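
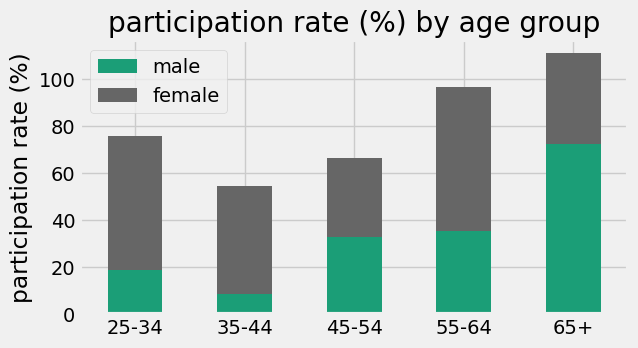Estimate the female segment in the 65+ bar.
≈ 40

female top ≈ 110, bottom ≈ 70; segment ≈ 40.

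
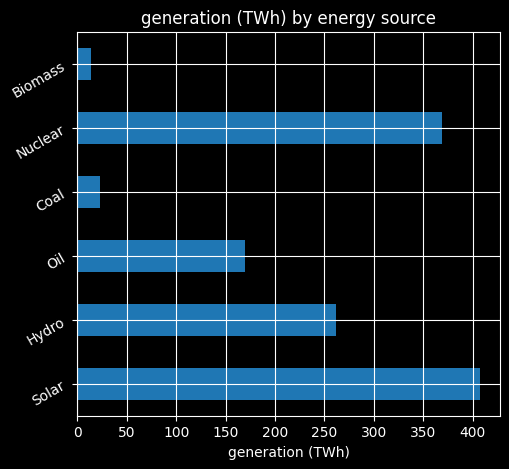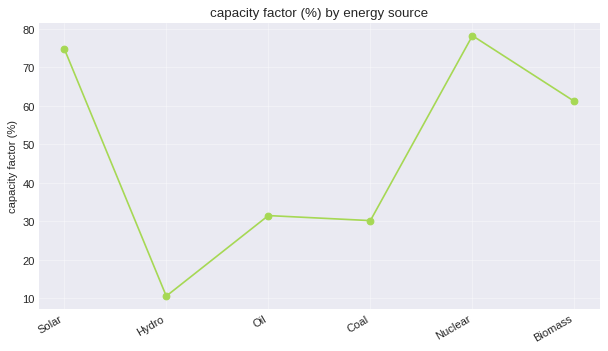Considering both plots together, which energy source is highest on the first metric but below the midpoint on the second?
Hydro

Chart 2 median capacity factor (%) ≈ 50; below-median energy sources: Hydro, Oil, Coal. Among those, Hydro has the highest generation (TWh) (≈ 250).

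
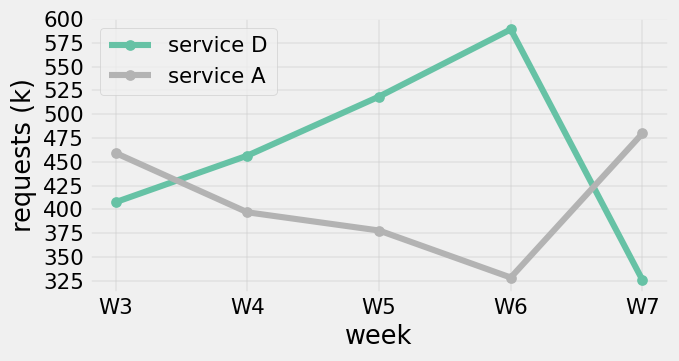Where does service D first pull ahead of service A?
W3: service D ≈ 400 vs service A ≈ 450 (not yet); W4: service D ≈ 450 vs service A ≈ 400 (first crossover).

W4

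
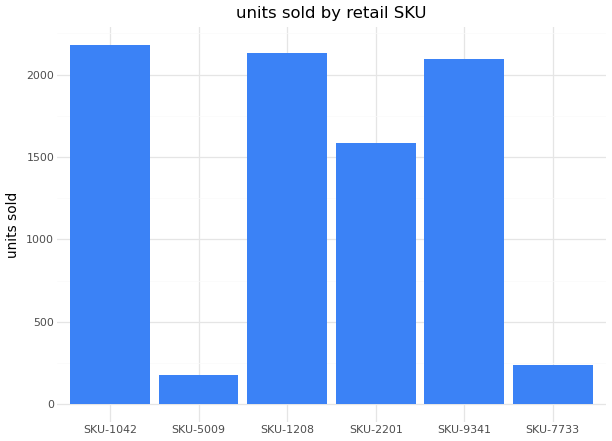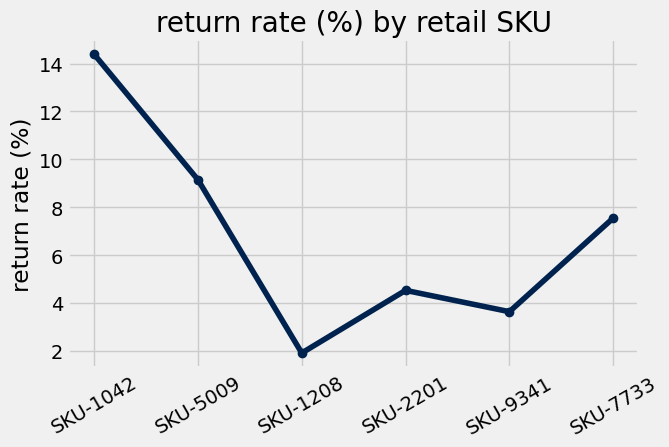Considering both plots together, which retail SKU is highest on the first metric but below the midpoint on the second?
SKU-1208

Chart 2 median return rate (%) ≈ 6; below-median retail SKUs: SKU-1208, SKU-2201, SKU-9341. Among those, SKU-1208 has the highest units sold (≈ 2200).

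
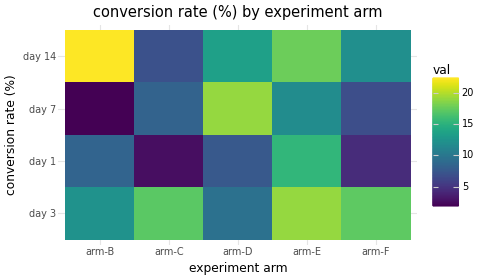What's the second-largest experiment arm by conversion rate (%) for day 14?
Top 3 for day 14: arm-B ≈ 22, arm-E ≈ 18, arm-D ≈ 14.

arm-E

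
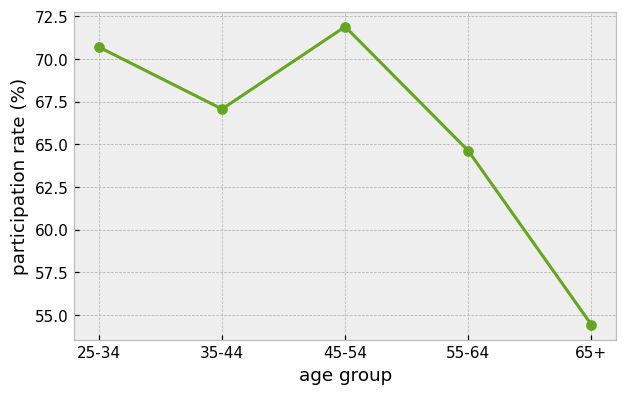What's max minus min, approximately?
Max 45-54 ≈ 72, min 65+ ≈ 54; range ≈ 18.

≈ 18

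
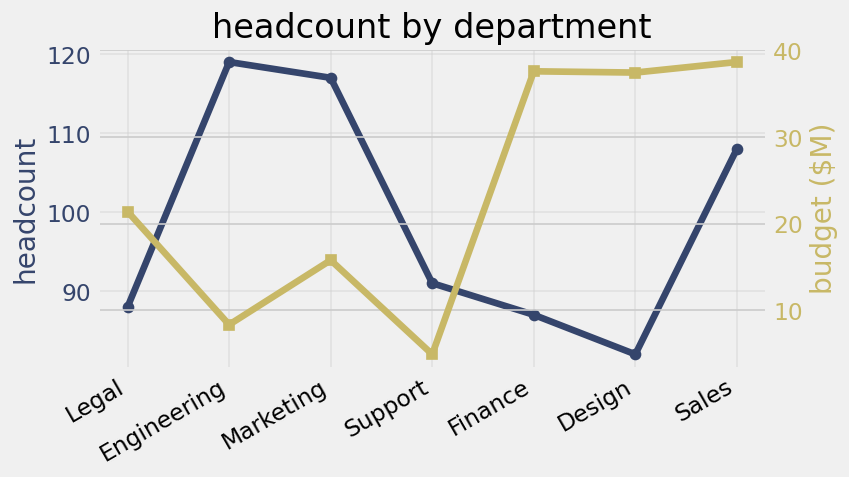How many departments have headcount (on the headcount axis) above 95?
Above 95: Engineering, Marketing, Sales.

3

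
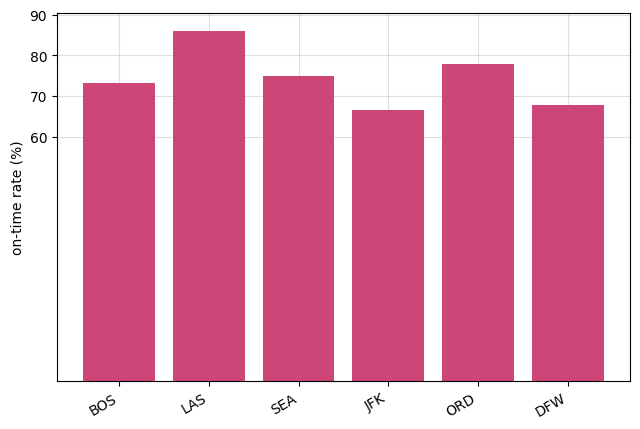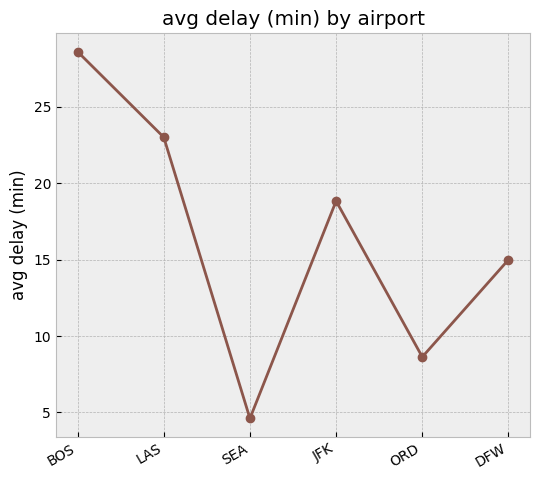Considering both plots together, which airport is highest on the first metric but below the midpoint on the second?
ORD

Chart 2 median avg delay (min) ≈ 15; below-median airports: SEA, ORD, DFW. Among those, ORD has the highest on-time rate (%) (≈ 80).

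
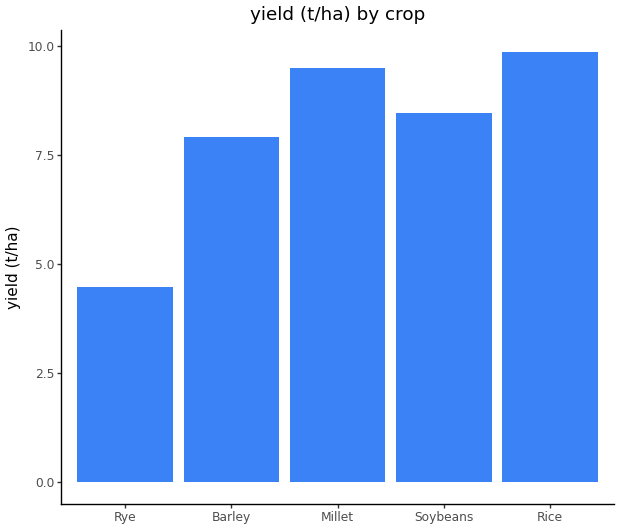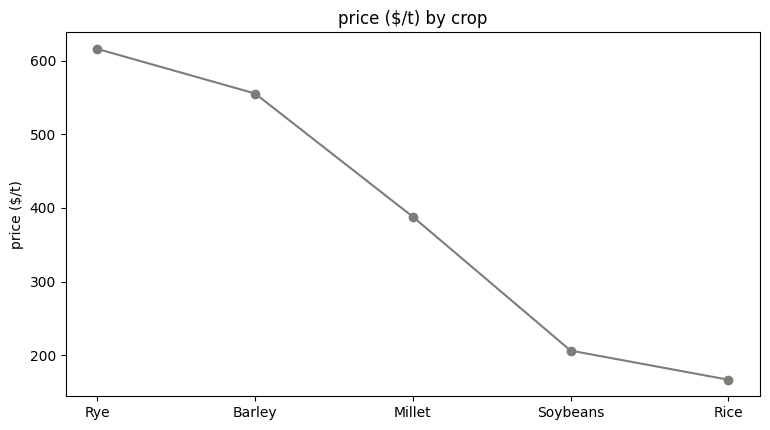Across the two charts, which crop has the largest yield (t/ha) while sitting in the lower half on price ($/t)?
Rice

Chart 2 median price ($/t) ≈ 400; below-median crops: Soybeans, Rice. Among those, Rice has the highest yield (t/ha) (≈ 10).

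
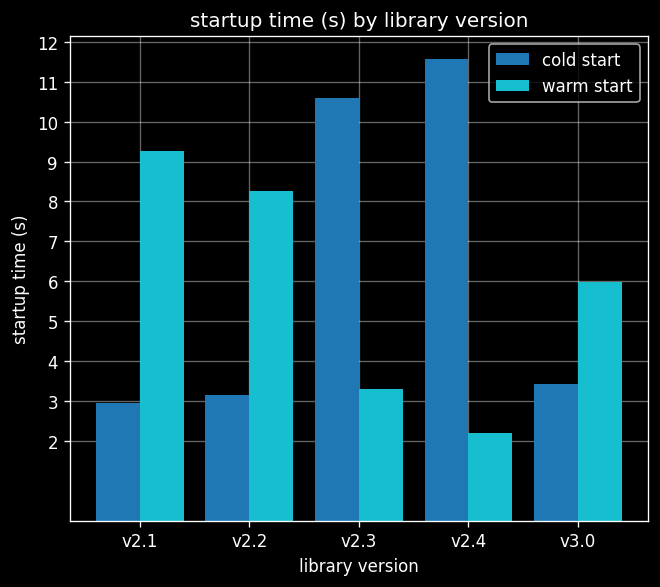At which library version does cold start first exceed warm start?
v2.2: cold start ≈ 3 vs warm start ≈ 8 (not yet); v2.3: cold start ≈ 11 vs warm start ≈ 3 (first crossover).

v2.3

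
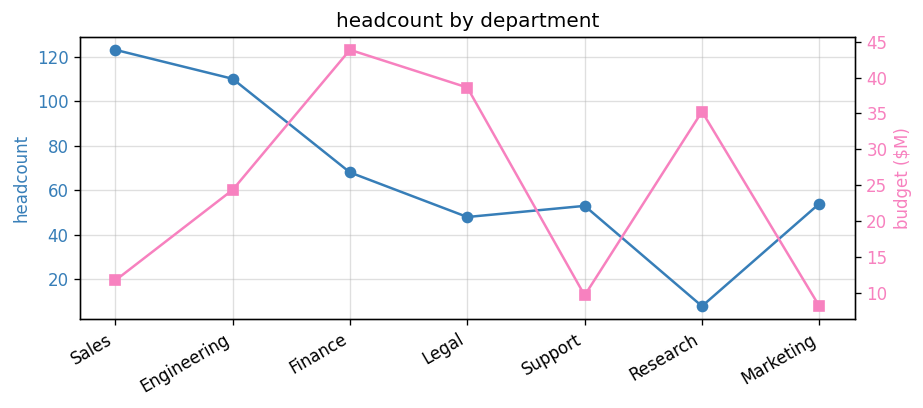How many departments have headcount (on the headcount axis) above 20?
Above 20: Sales, Engineering, Finance, Legal, Support, Marketing.

6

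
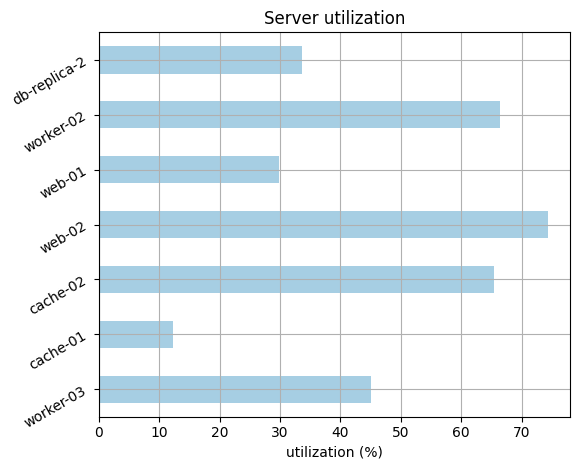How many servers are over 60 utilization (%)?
Above 60: cache-02, web-02, worker-02.

3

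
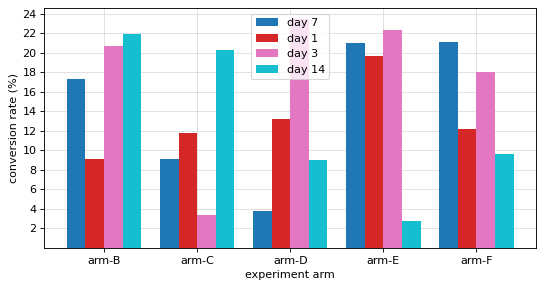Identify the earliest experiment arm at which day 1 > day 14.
arm-C: day 1 ≈ 12 vs day 14 ≈ 20 (not yet); arm-D: day 1 ≈ 14 vs day 14 ≈ 8 (first crossover).

arm-D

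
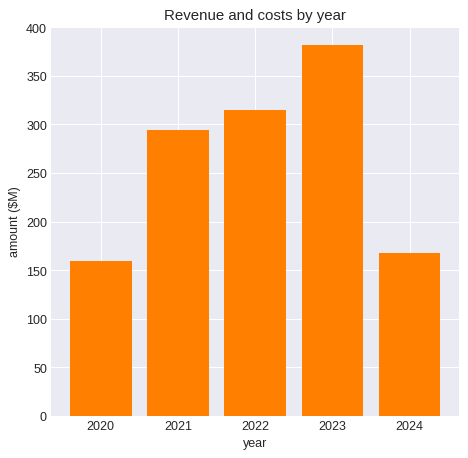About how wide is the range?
≈ 250

Max 2023 ≈ 400, min 2020 ≈ 150; range ≈ 250.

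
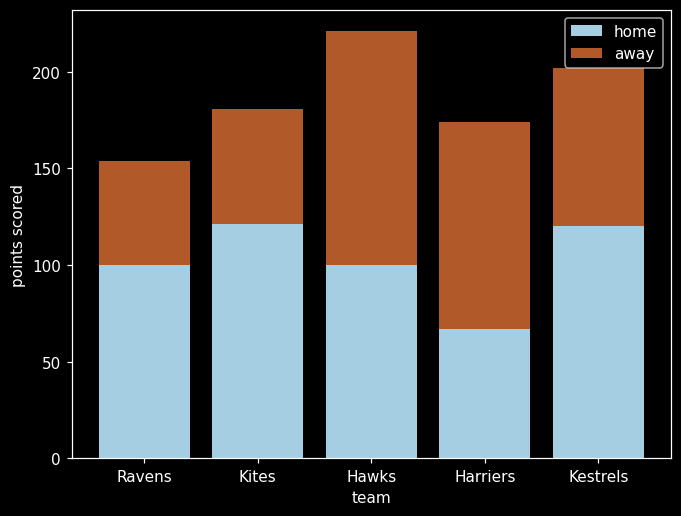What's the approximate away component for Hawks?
away top ≈ 220, bottom ≈ 100; segment ≈ 120.

≈ 120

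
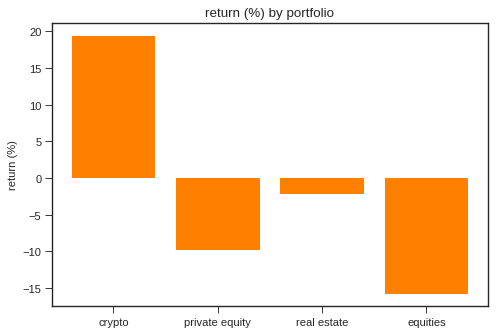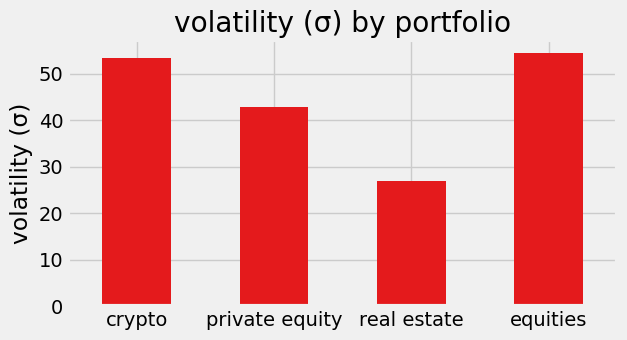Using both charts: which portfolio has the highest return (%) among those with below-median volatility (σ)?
real estate

Chart 2 median volatility (σ) ≈ 50; below-median portfolios: private equity, real estate. Among those, real estate has the highest return (%) (≈ -2).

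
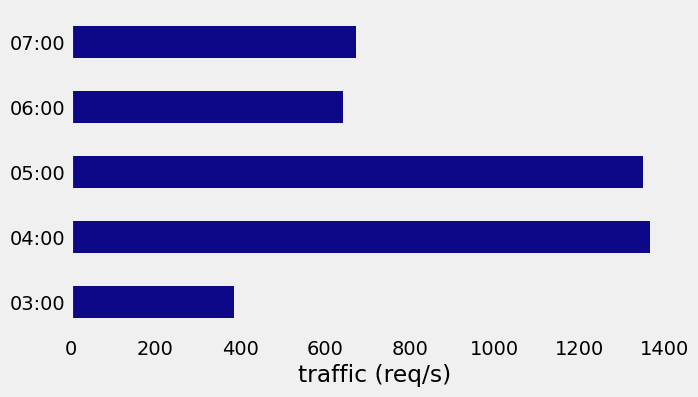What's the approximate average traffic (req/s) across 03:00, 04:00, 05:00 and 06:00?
(400 + 1400 + 1400 + 600) / 4 ≈ 950.

≈ 950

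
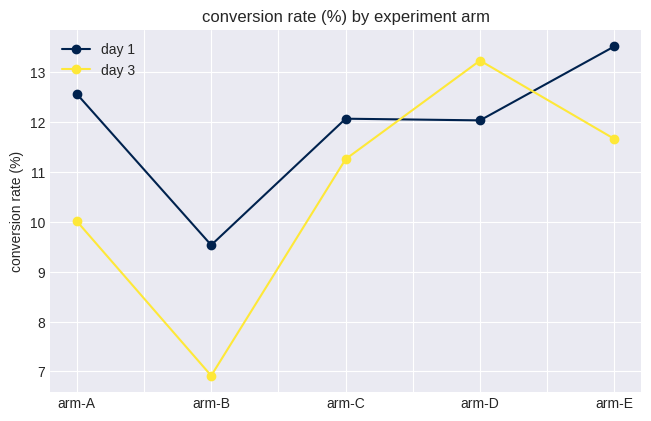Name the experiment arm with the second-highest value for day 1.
arm-A

Top 3 for day 1: arm-E ≈ 14, arm-A ≈ 13, arm-C ≈ 12.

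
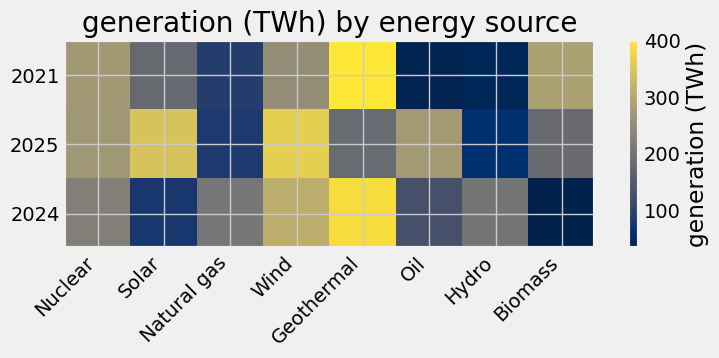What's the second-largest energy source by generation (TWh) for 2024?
Top 3 for 2024: Geothermal ≈ 400, Wind ≈ 300, Nuclear ≈ 200.

Wind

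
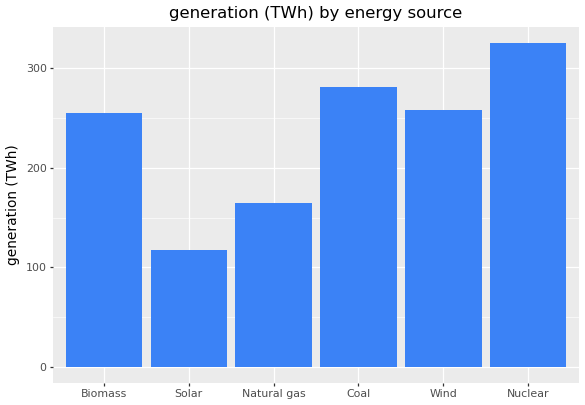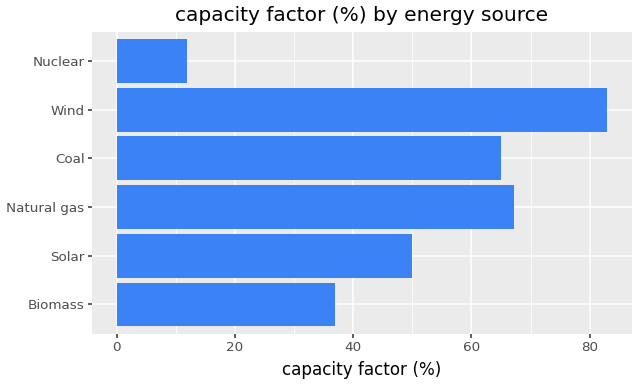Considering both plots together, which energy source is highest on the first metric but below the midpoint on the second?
Nuclear

Chart 2 median capacity factor (%) ≈ 60; below-median energy sources: Biomass, Solar, Nuclear. Among those, Nuclear has the highest generation (TWh) (≈ 350).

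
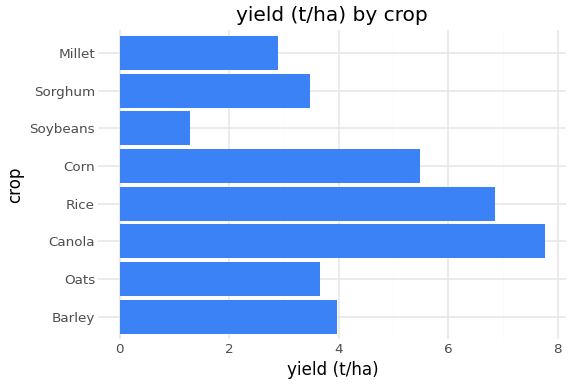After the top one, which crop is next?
Top 3: Canola ≈ 8, Rice ≈ 7, Corn ≈ 5.

Rice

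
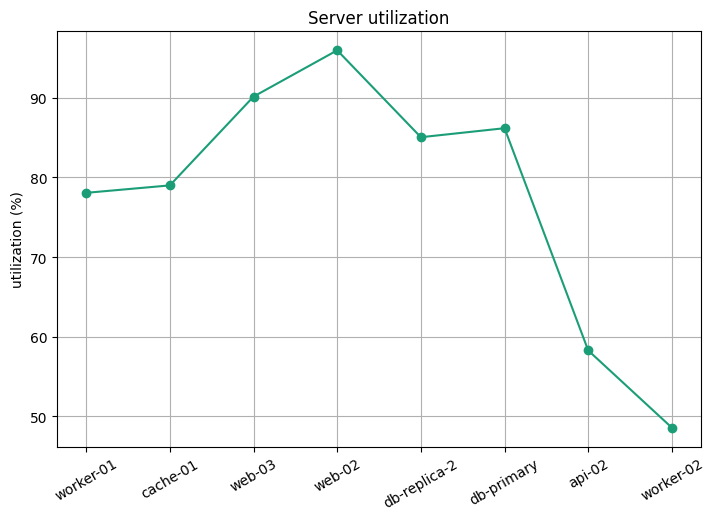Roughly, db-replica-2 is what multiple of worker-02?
db-replica-2 ≈ 85, worker-02 ≈ 50; 85/50 ≈ 1.7.

≈ 1.7×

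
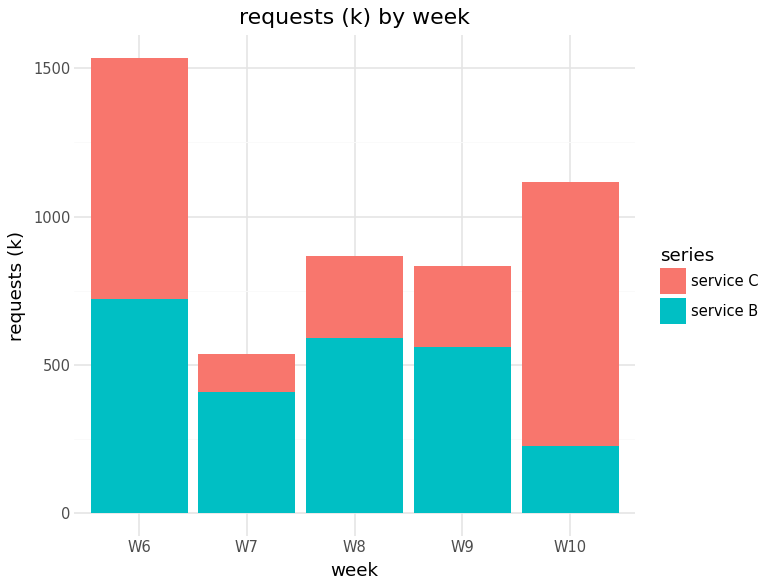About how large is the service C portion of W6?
≈ 800

service C top ≈ 1600, bottom ≈ 800; segment ≈ 800.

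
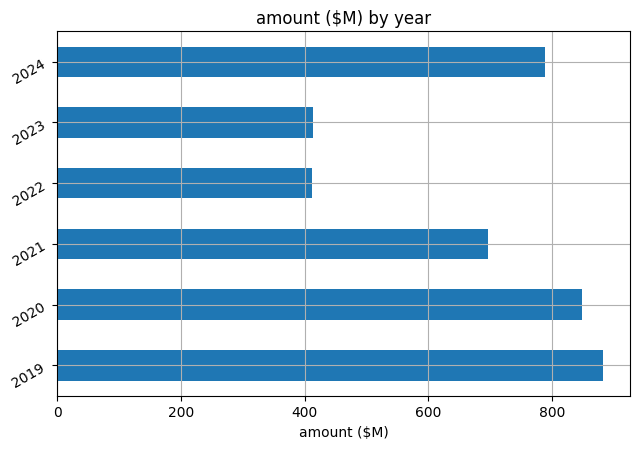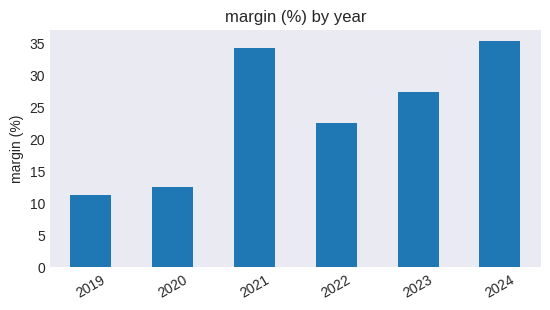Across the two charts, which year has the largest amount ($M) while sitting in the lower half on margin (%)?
2019

Chart 2 median margin (%) ≈ 25; below-median years: 2019, 2020, 2022. Among those, 2019 has the highest amount ($M) (≈ 900).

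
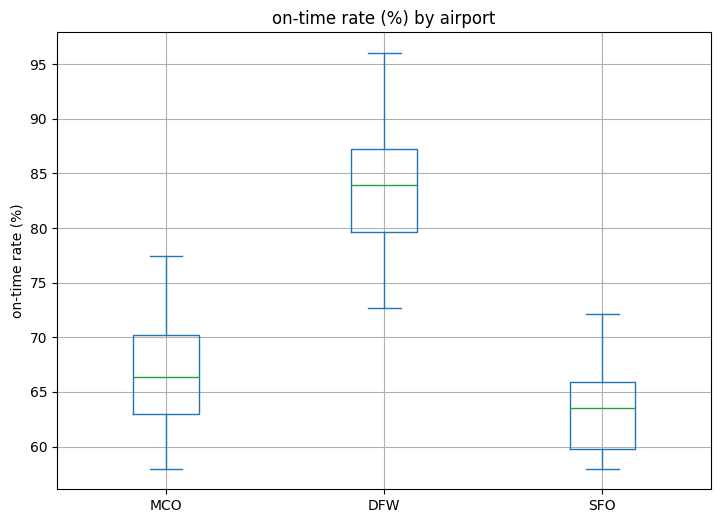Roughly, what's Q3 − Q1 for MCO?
Q3 ≈ 70, Q1 ≈ 62; IQR ≈ 8.

≈ 8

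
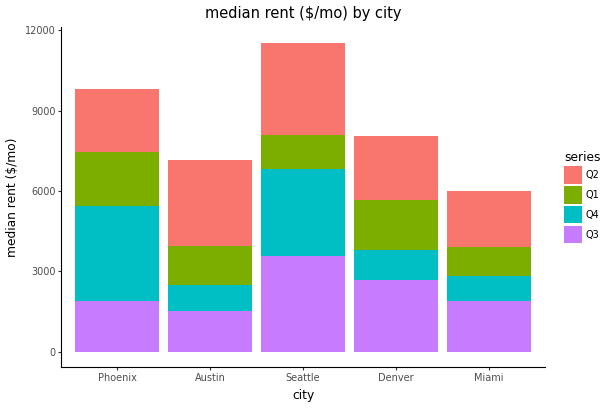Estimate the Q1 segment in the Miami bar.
Q1 top ≈ 4000, bottom ≈ 3000; segment ≈ 1000.

≈ 1000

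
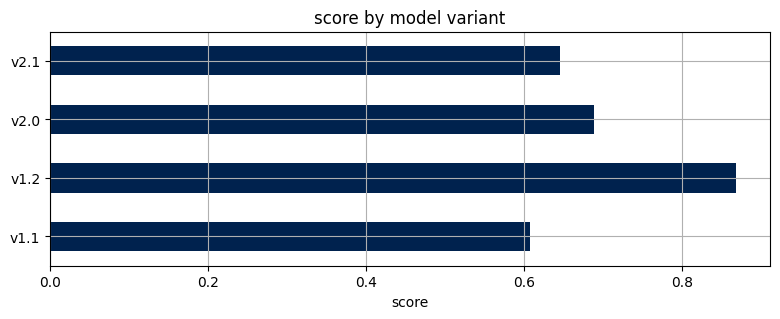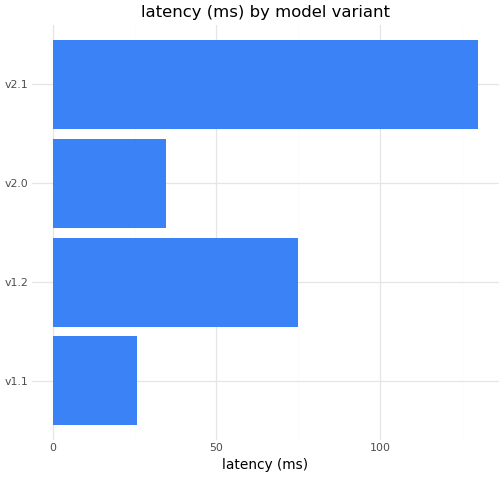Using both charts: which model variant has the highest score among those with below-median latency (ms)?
Chart 2 median latency (ms) ≈ 60; below-median model variants: v1.1, v2.0. Among those, v2.0 has the highest score (≈ 0.7).

v2.0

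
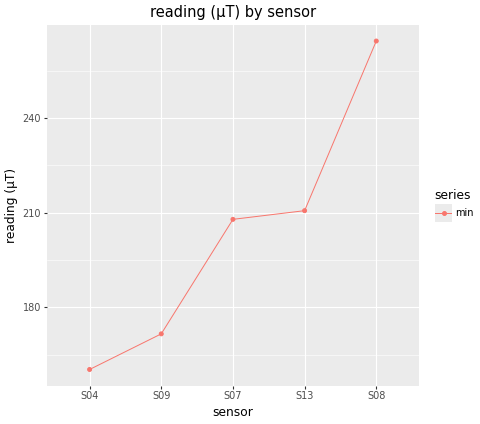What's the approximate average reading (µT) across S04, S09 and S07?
(160 + 170 + 210) / 3 ≈ 180.

≈ 180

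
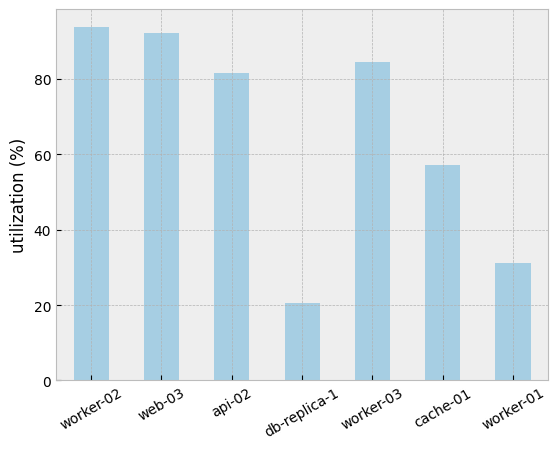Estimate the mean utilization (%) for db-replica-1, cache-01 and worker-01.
≈ 37

(20 + 60 + 30) / 3 ≈ 37.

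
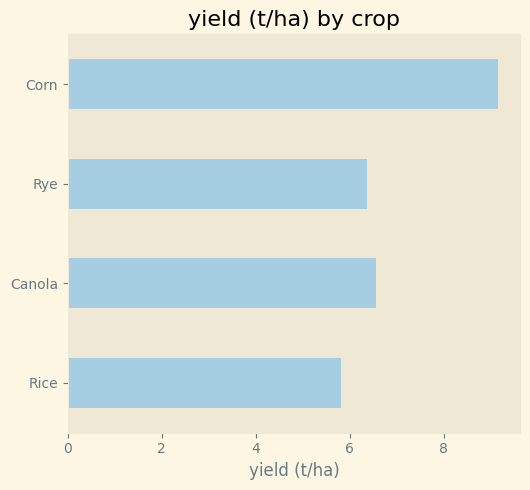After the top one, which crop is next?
Top 3: Corn ≈ 9, Canola ≈ 7, Rye ≈ 6.

Canola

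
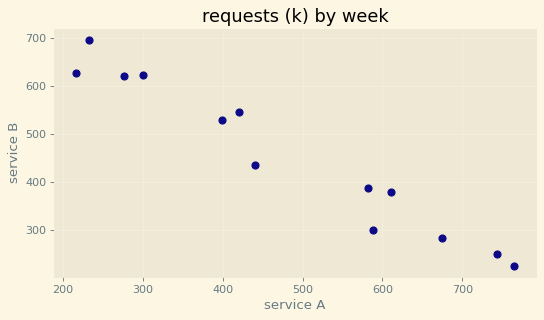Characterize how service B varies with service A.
negative, strong

Points are negatively correlated; strong (|r| ≈ 1.0).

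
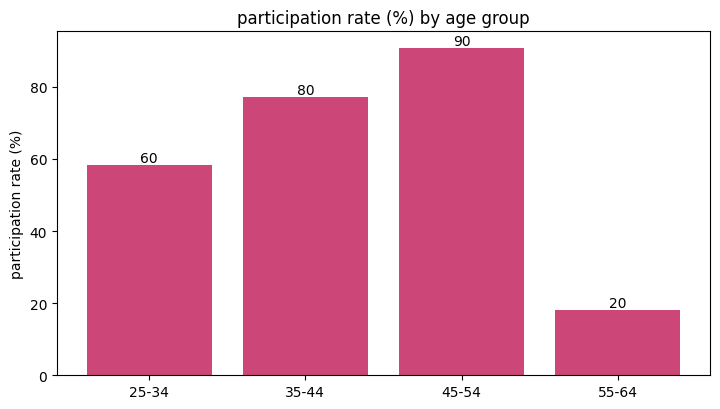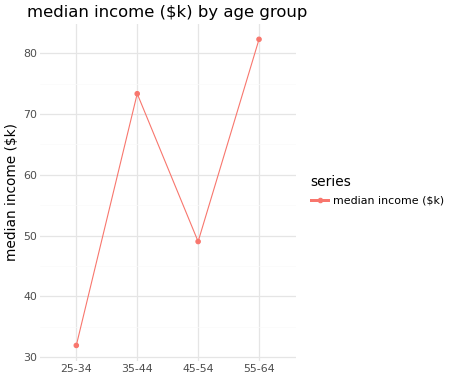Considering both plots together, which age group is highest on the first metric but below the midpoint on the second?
45-54

Chart 2 median median income ($k) ≈ 60; below-median age groups: 25-34, 45-54. Among those, 45-54 has the highest participation rate (%) (≈ 90).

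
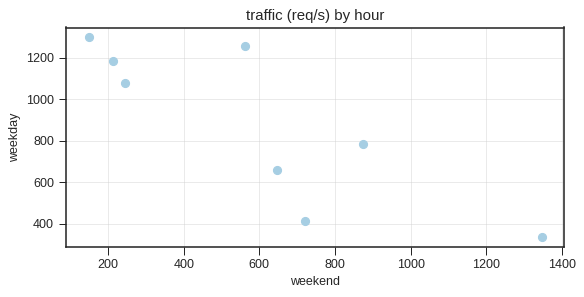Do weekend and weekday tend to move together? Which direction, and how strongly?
negative, strong

Points are negatively correlated; strong (|r| ≈ 0.8).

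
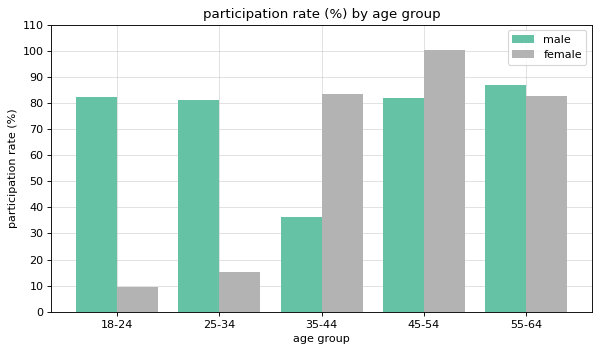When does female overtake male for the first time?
25-34: female ≈ 20 vs male ≈ 80 (not yet); 35-44: female ≈ 80 vs male ≈ 40 (first crossover).

35-44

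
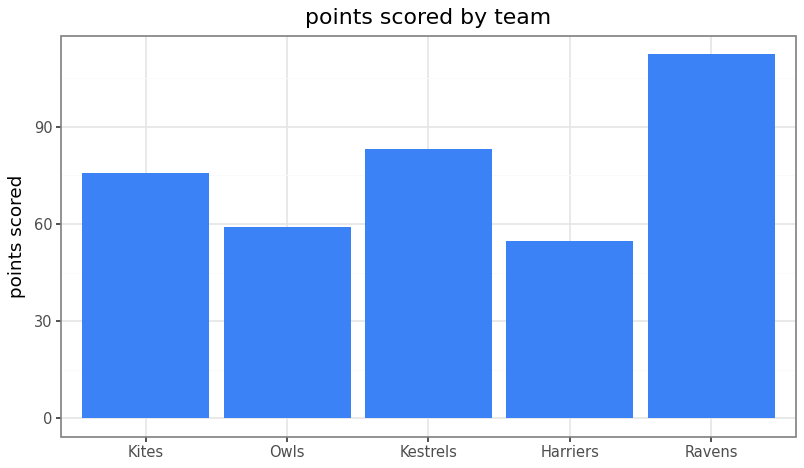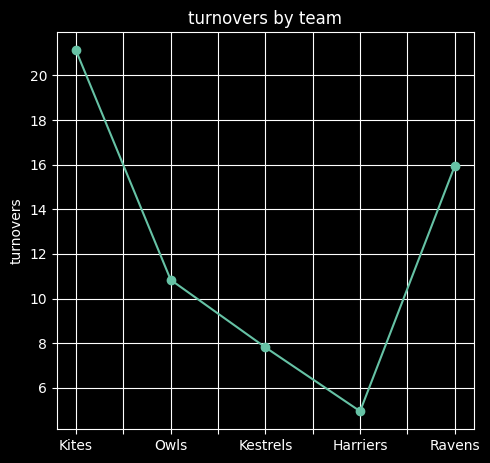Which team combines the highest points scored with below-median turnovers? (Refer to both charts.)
Kestrels

Chart 2 median turnovers ≈ 10; below-median teams: Kestrels, Harriers. Among those, Kestrels has the highest points scored (≈ 80).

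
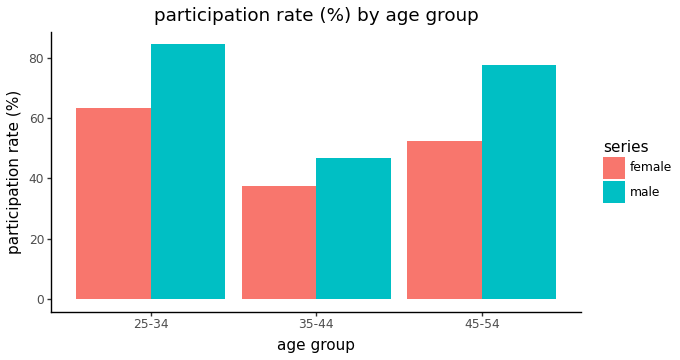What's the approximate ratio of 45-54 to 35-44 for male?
≈ 1.6×

45-54 ≈ 80, 35-44 ≈ 50; 80/50 ≈ 1.6.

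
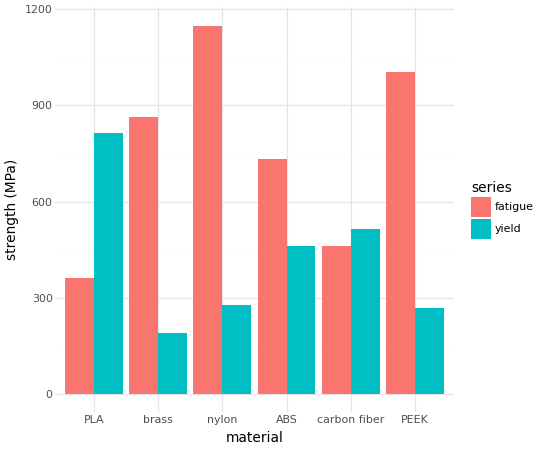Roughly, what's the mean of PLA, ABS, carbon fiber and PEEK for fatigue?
≈ 650

(400 + 700 + 500 + 1000) / 4 ≈ 650.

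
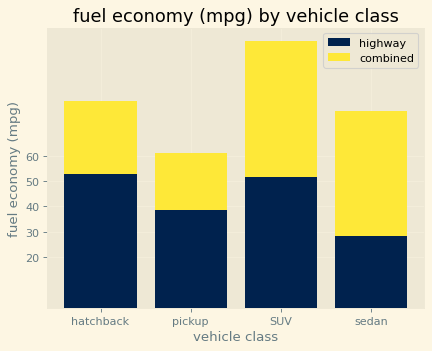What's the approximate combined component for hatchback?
combined top ≈ 80, bottom ≈ 50; segment ≈ 30.

≈ 30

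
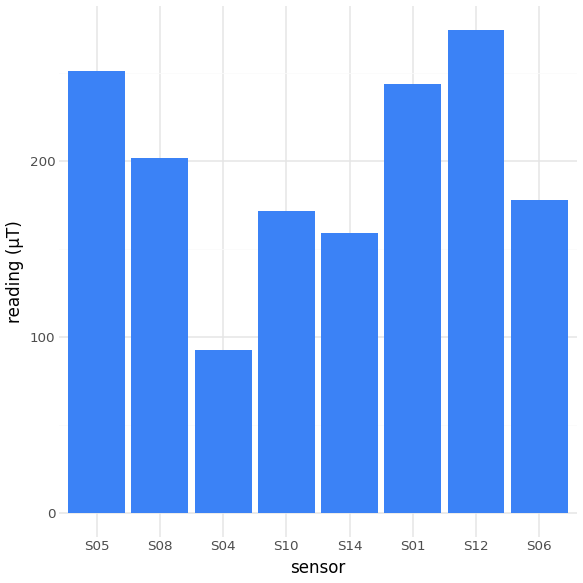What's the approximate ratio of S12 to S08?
≈ 1.38×

S12 ≈ 275, S08 ≈ 200; 275/200 ≈ 1.38.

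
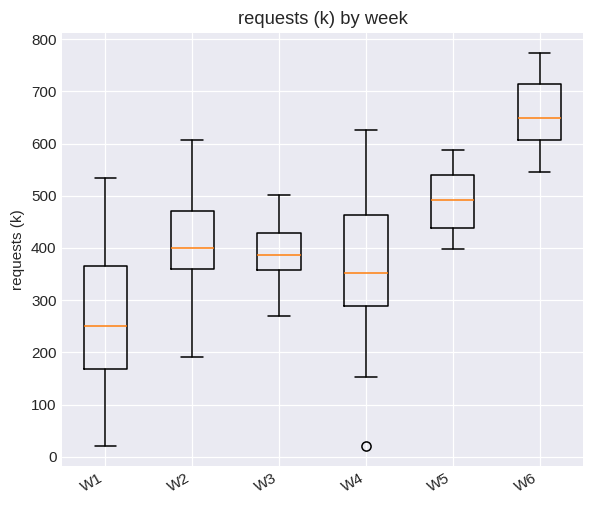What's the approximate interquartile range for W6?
≈ 100

Q3 ≈ 700, Q1 ≈ 600; IQR ≈ 100.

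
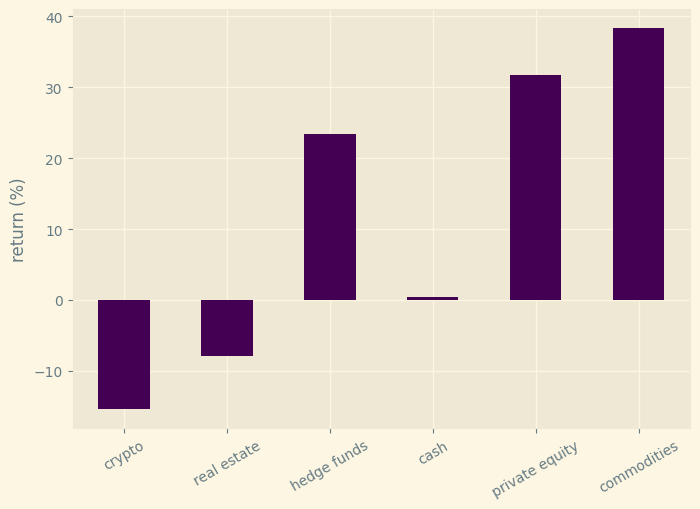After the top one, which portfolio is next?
Top 3: commodities ≈ 40, private equity ≈ 30, hedge funds ≈ 25.

private equity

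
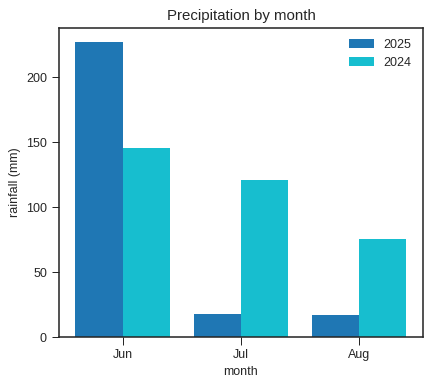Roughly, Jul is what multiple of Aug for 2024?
≈ 1.5×

Jul ≈ 120, Aug ≈ 80; 120/80 ≈ 1.5.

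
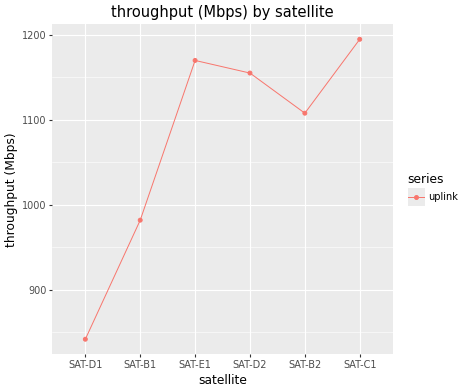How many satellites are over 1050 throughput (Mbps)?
Above 1050: SAT-E1, SAT-D2, SAT-B2, SAT-C1.

4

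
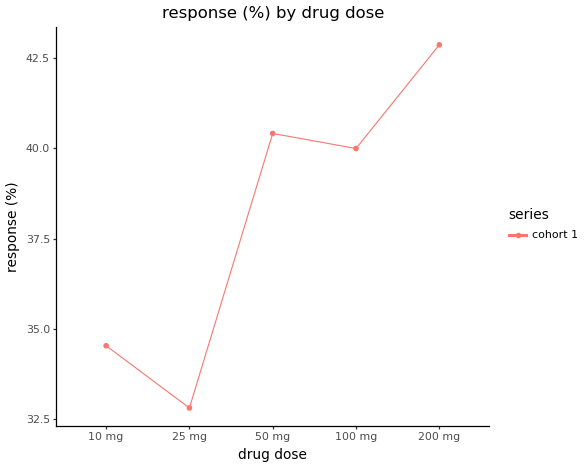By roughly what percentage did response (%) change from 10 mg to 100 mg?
10 mg ≈ 35, 100 mg ≈ 40; (40 − 35) / 35 ≈ +14.3%.

≈ +14.3%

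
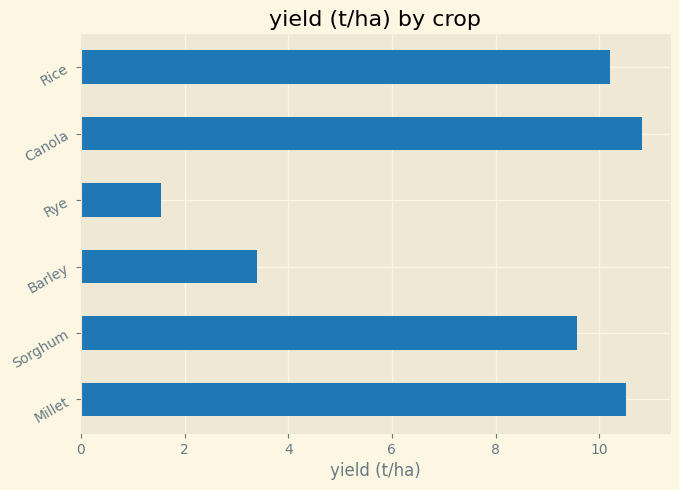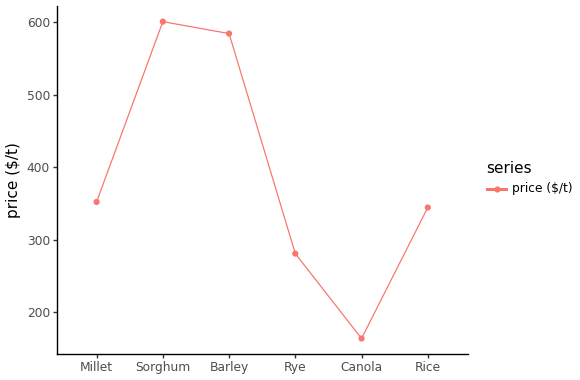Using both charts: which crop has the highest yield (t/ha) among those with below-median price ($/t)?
Chart 2 median price ($/t) ≈ 300; below-median crops: Rye, Canola, Rice. Among those, Canola has the highest yield (t/ha) (≈ 11).

Canola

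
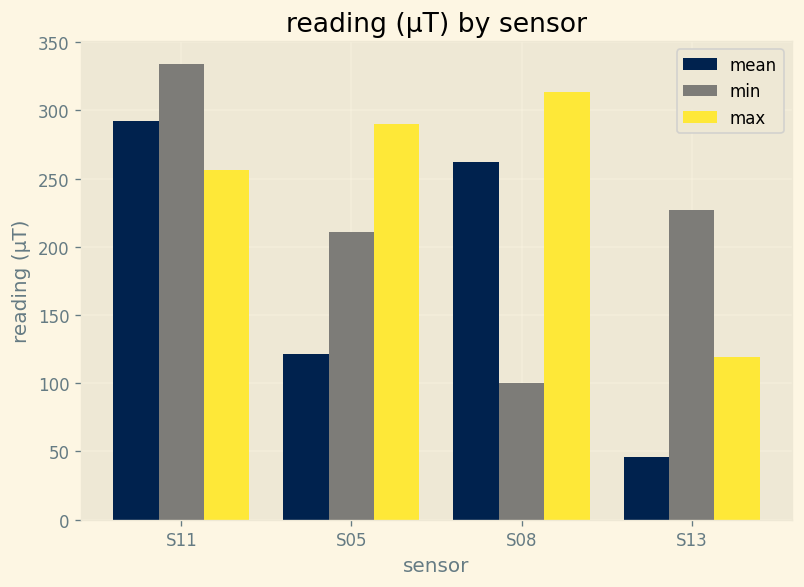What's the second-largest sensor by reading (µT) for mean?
Top 3 for mean: S11 ≈ 300, S08 ≈ 250, S05 ≈ 100.

S08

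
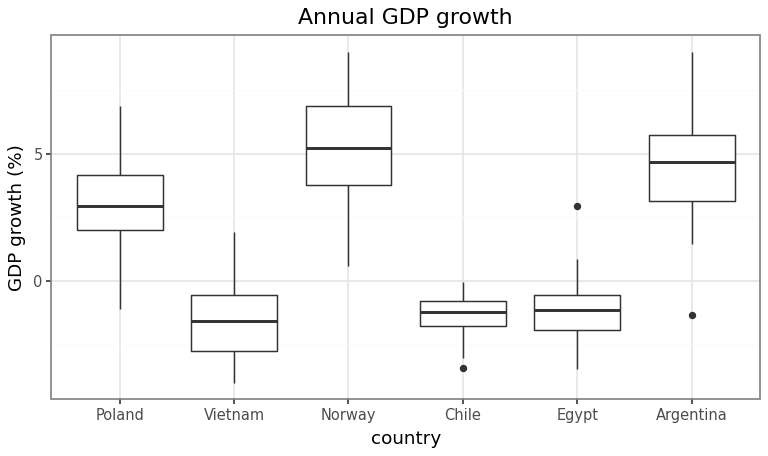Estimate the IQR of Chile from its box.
Q3 ≈ -1, Q1 ≈ -2; IQR ≈ 1.

≈ 1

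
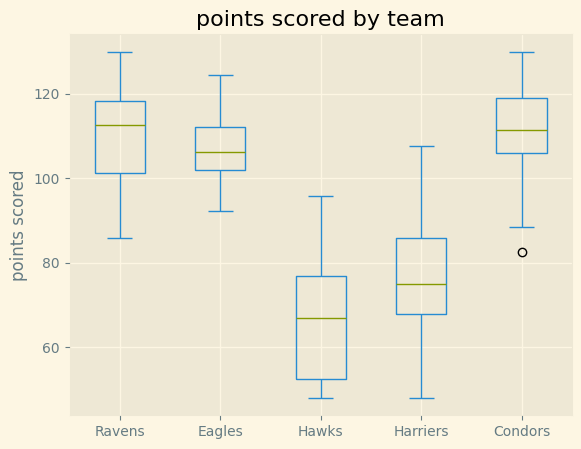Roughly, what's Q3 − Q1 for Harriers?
Q3 ≈ 85, Q1 ≈ 70; IQR ≈ 15.

≈ 15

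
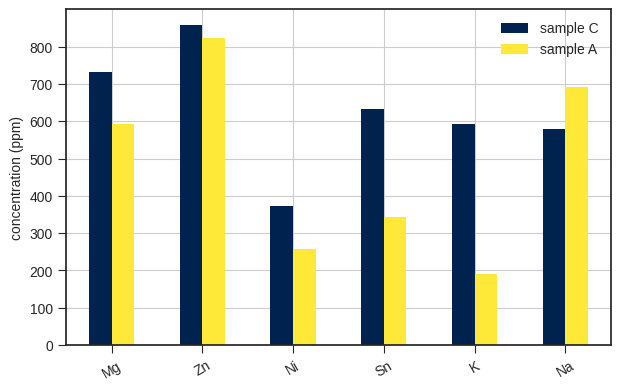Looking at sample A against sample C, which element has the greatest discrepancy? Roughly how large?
K, ≈ 400 ppm

K: sample A ≈ 200, sample C ≈ 600 → gap ≈ 400. Next-largest (Sn) is only ≈ 300.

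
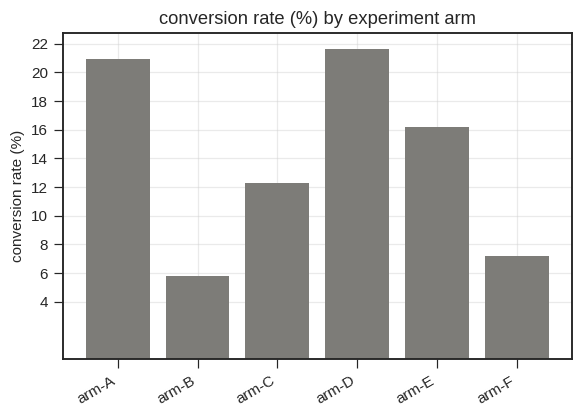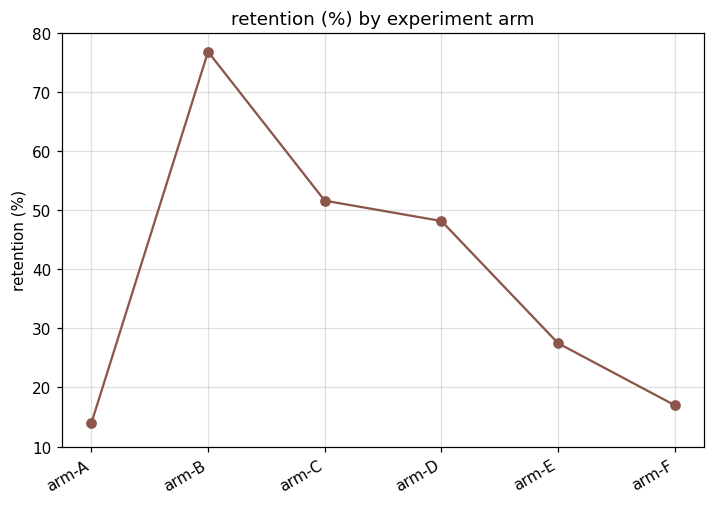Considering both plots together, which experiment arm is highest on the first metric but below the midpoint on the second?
arm-A

Chart 2 median retention (%) ≈ 40; below-median experiment arms: arm-A, arm-E, arm-F. Among those, arm-A has the highest conversion rate (%) (≈ 20).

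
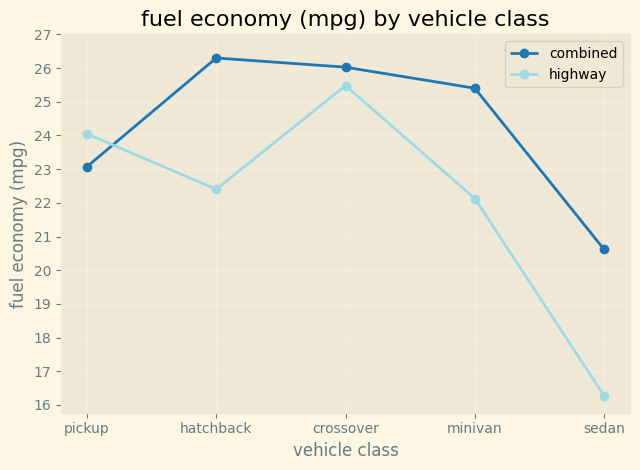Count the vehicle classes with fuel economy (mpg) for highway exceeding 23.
Above 23: pickup, crossover.

2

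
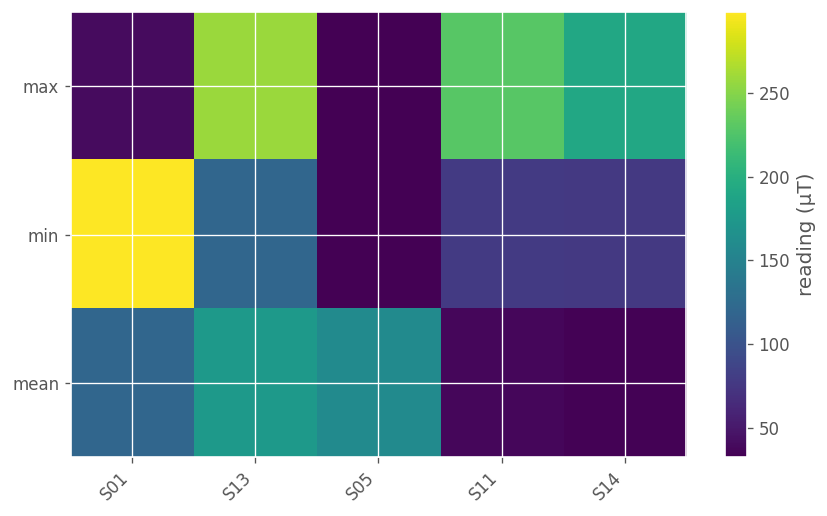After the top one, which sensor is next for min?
S13

Top 3 for min: S01 ≈ 300, S13 ≈ 125, S11 ≈ 75.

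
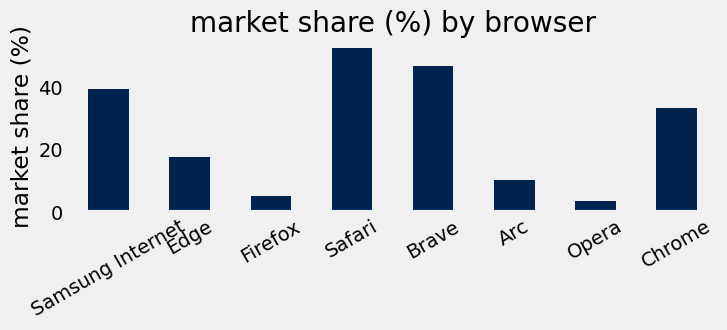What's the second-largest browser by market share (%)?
Top 3: Safari ≈ 50, Brave ≈ 45, Samsung Internet ≈ 40.

Brave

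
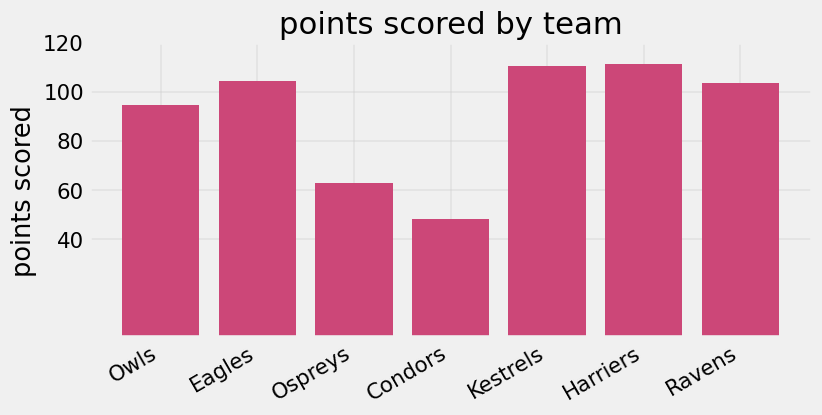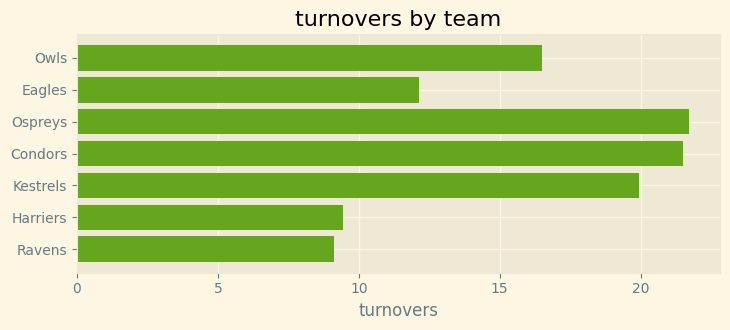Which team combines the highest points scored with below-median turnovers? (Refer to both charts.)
Harriers

Chart 2 median turnovers ≈ 16; below-median teams: Eagles, Harriers, Ravens. Among those, Harriers has the highest points scored (≈ 120).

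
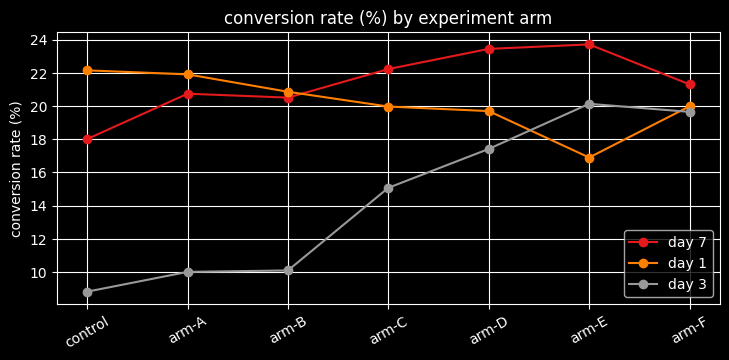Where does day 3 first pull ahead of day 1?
arm-D: day 3 ≈ 18 vs day 1 ≈ 20 (not yet); arm-E: day 3 ≈ 20 vs day 1 ≈ 16 (first crossover).

arm-E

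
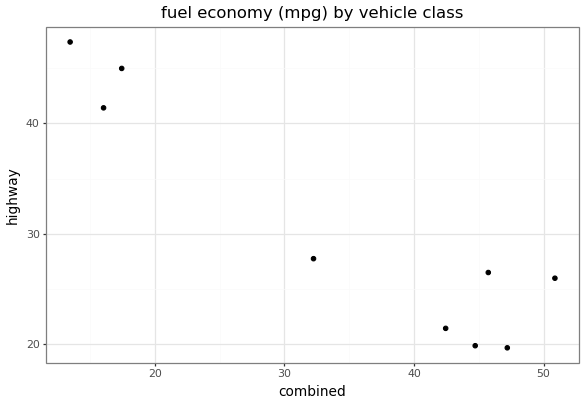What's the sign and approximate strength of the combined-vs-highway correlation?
Points are negatively correlated; strong (|r| ≈ 0.9).

negative, strong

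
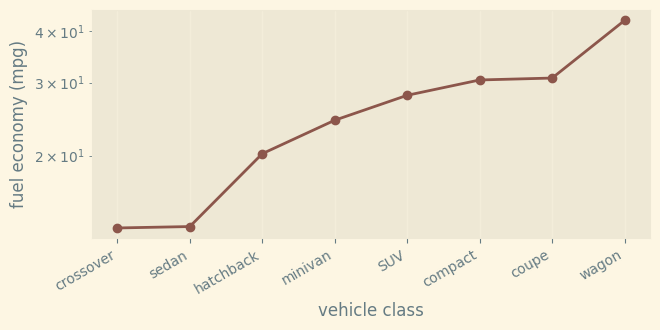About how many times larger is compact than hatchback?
compact ≈ 30, hatchback ≈ 20; 30/20 ≈ 1.5.

≈ 1.5×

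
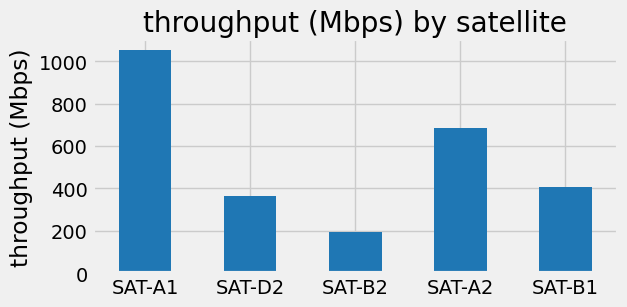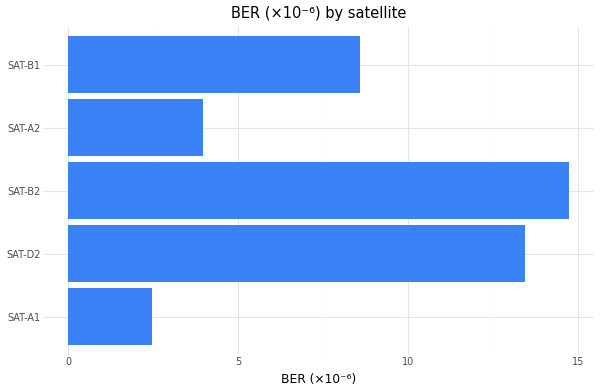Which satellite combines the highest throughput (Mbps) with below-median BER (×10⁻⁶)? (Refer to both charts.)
SAT-A1

Chart 2 median BER (×10⁻⁶) ≈ 8; below-median satellites: SAT-A1, SAT-A2. Among those, SAT-A1 has the highest throughput (Mbps) (≈ 1100).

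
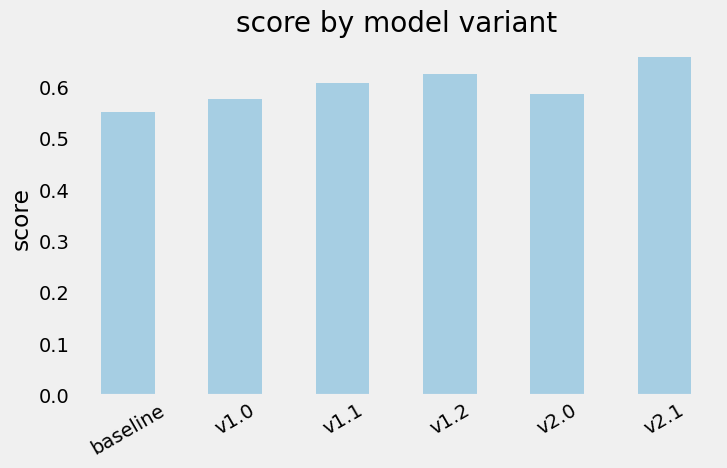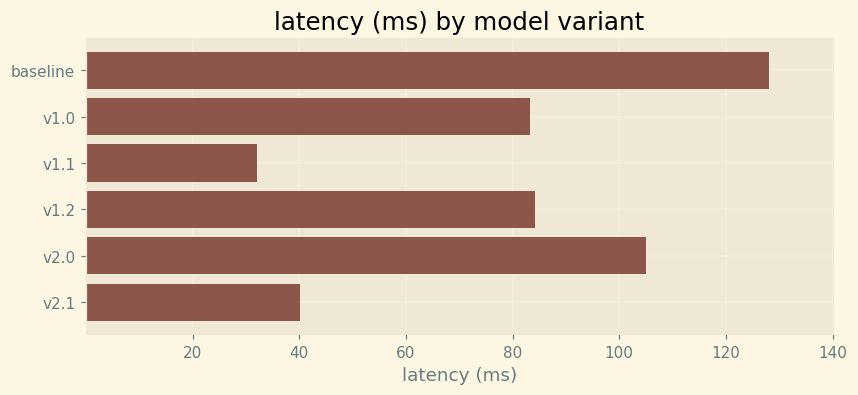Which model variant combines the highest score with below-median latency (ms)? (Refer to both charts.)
v2.1

Chart 2 median latency (ms) ≈ 80; below-median model variants: v1.0, v1.1, v2.1. Among those, v2.1 has the highest score (≈ 0.7).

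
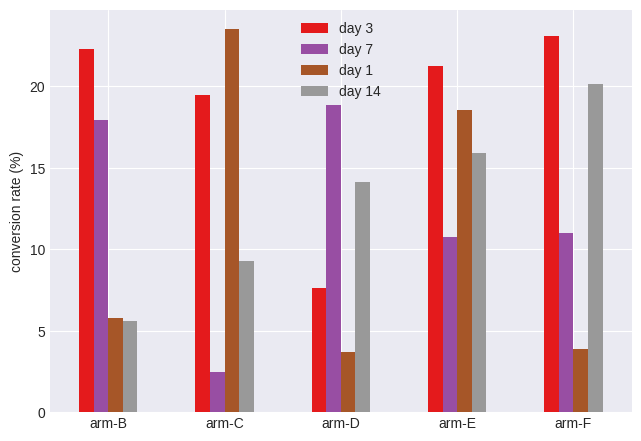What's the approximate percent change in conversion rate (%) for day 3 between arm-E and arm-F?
arm-E ≈ 22, arm-F ≈ 24; (24 − 22) / 22 ≈ +9.1%.

≈ +9.1%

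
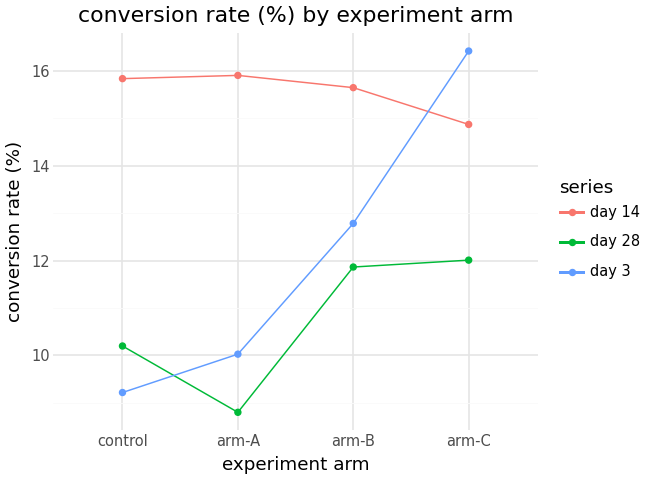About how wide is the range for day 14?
Max arm-A ≈ 16, min arm-C ≈ 15; range ≈ 1.

≈ 1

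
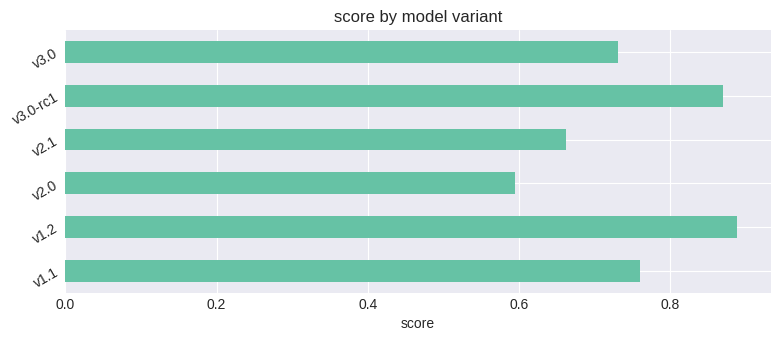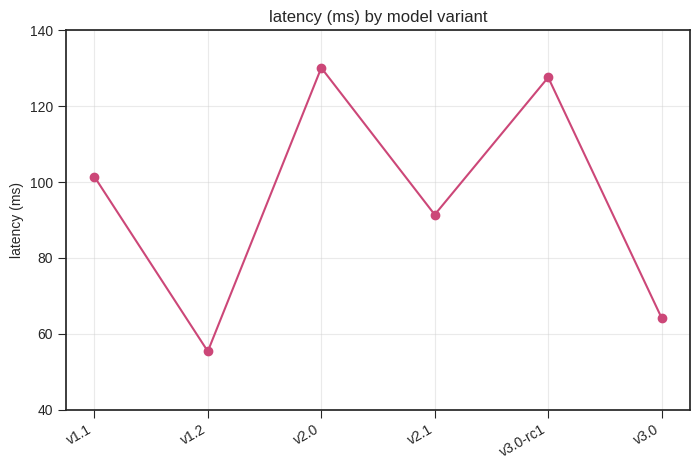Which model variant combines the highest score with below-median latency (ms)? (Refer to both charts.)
Chart 2 median latency (ms) ≈ 100; below-median model variants: v1.2, v2.1, v3.0. Among those, v1.2 has the highest score (≈ 0.9).

v1.2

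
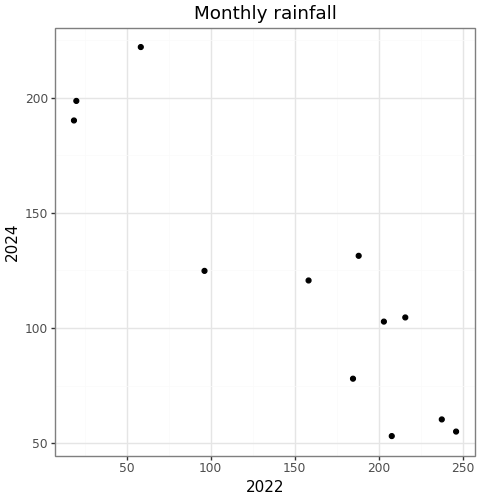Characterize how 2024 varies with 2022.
Points are negatively correlated; strong (|r| ≈ 0.9).

negative, strong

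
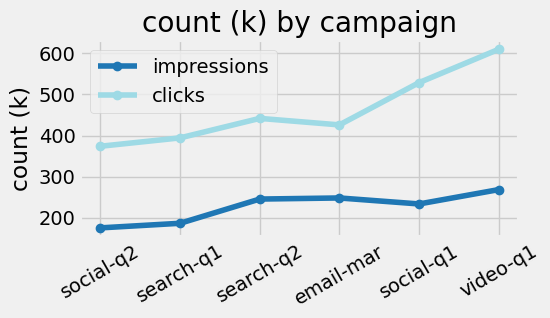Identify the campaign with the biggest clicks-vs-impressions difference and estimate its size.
video-q1: clicks ≈ 600, impressions ≈ 250 → gap ≈ 350. Next-largest (social-q1) is only ≈ 300.

video-q1, ≈ 350 k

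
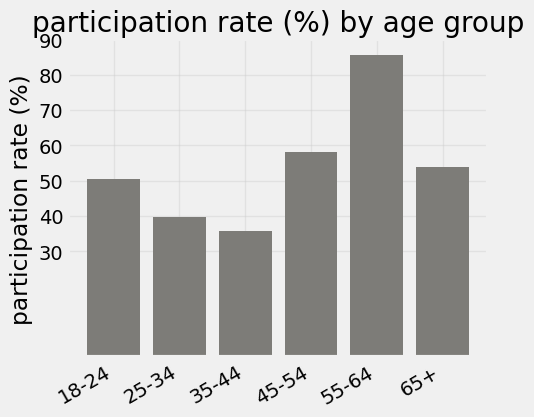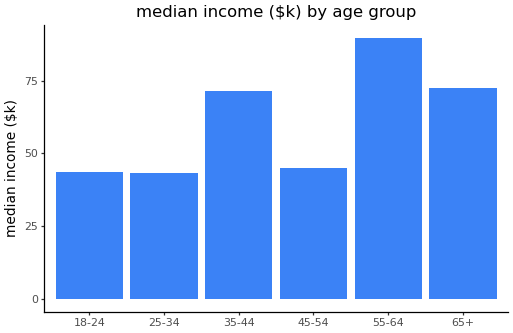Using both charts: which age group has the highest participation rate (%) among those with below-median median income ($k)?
45-54

Chart 2 median median income ($k) ≈ 60; below-median age groups: 18-24, 25-34, 45-54. Among those, 45-54 has the highest participation rate (%) (≈ 60).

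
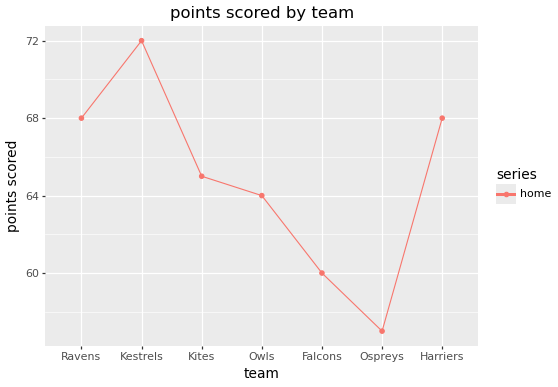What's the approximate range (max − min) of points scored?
Max Kestrels ≈ 72, min Ospreys ≈ 56; range ≈ 16.

≈ 16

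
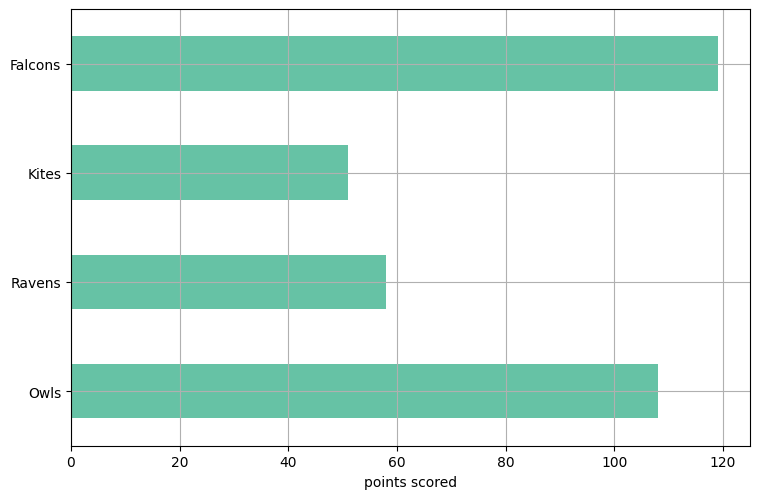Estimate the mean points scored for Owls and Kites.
(110 + 50) / 2 ≈ 80.

≈ 80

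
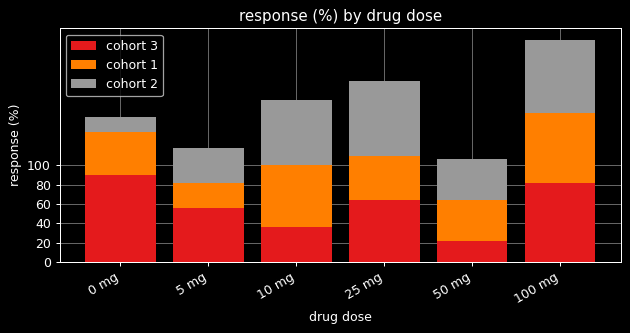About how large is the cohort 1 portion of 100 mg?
cohort 1 top ≈ 160, bottom ≈ 80; segment ≈ 80.

≈ 80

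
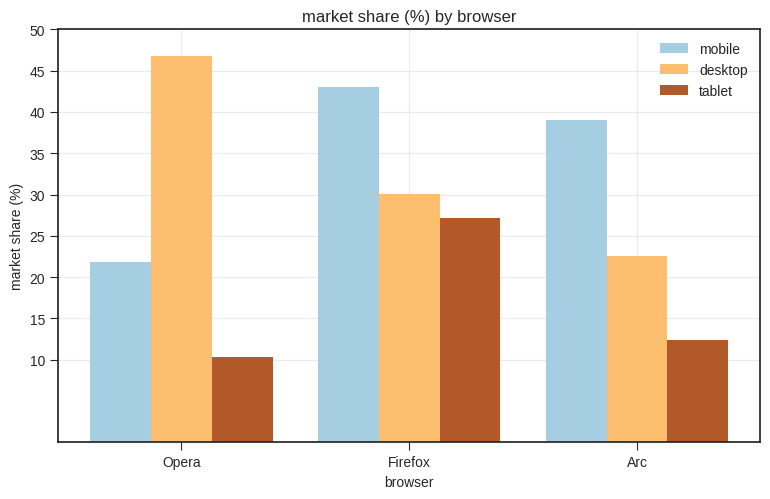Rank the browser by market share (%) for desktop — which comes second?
Top 3 for desktop: Opera ≈ 45, Firefox ≈ 30, Arc ≈ 20.

Firefox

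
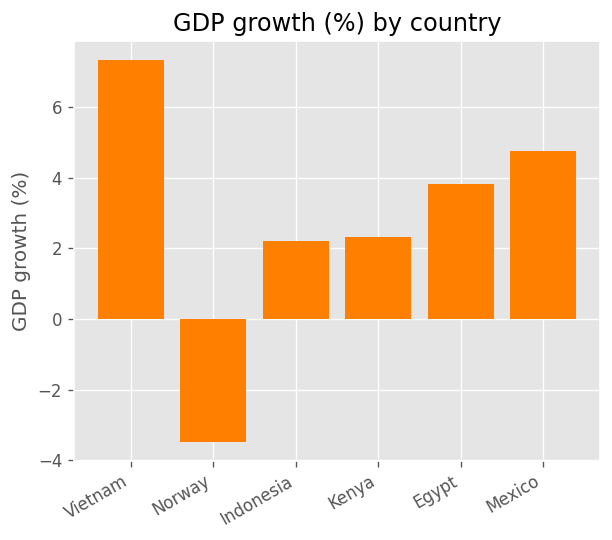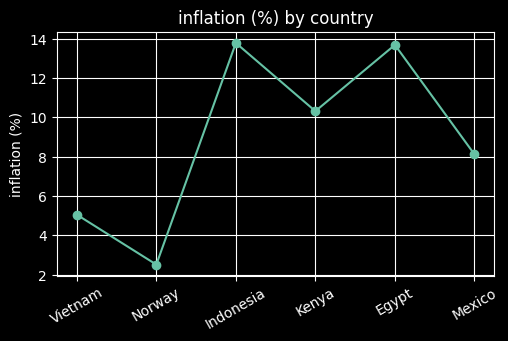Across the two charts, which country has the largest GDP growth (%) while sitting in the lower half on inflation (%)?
Chart 2 median inflation (%) ≈ 10; below-median countries: Vietnam, Norway, Mexico. Among those, Vietnam has the highest GDP growth (%) (≈ 7).

Vietnam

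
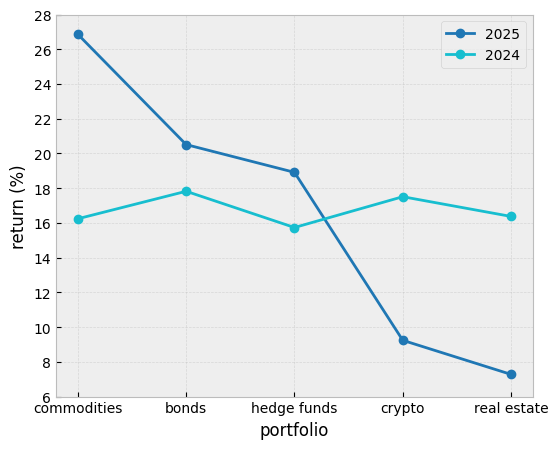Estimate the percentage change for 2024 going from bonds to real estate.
bonds ≈ 18, real estate ≈ 16; (16 − 18) / 18 ≈ -11.1%.

≈ -11.1%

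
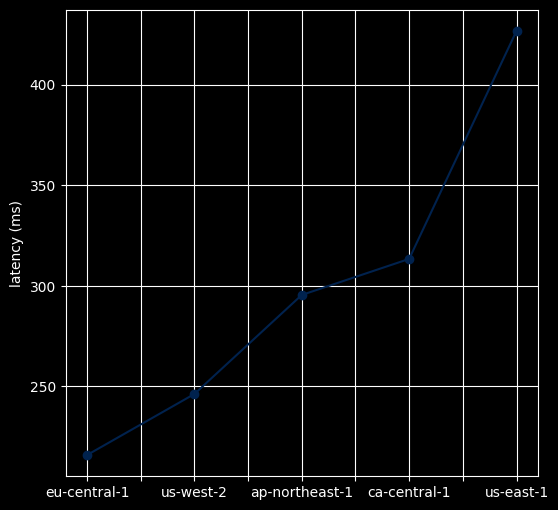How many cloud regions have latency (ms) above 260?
3

Above 260: ap-northeast-1, ca-central-1, us-east-1.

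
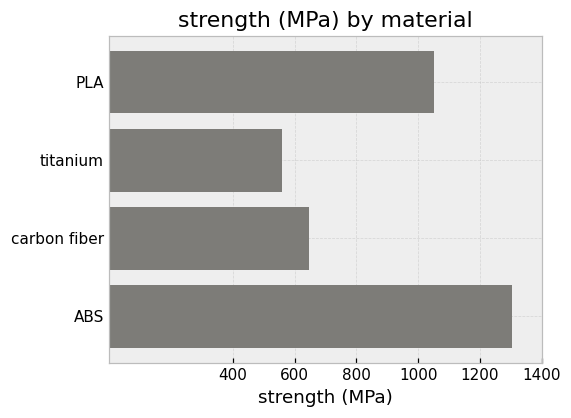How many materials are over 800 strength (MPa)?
Above 800: PLA, ABS.

2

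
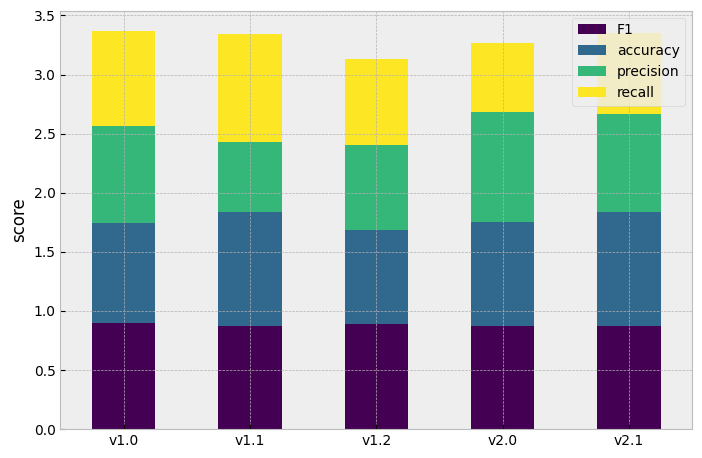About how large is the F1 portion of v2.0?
F1 top ≈ 1.0, bottom ≈ 0.0; segment ≈ 1.0.

≈ 1.0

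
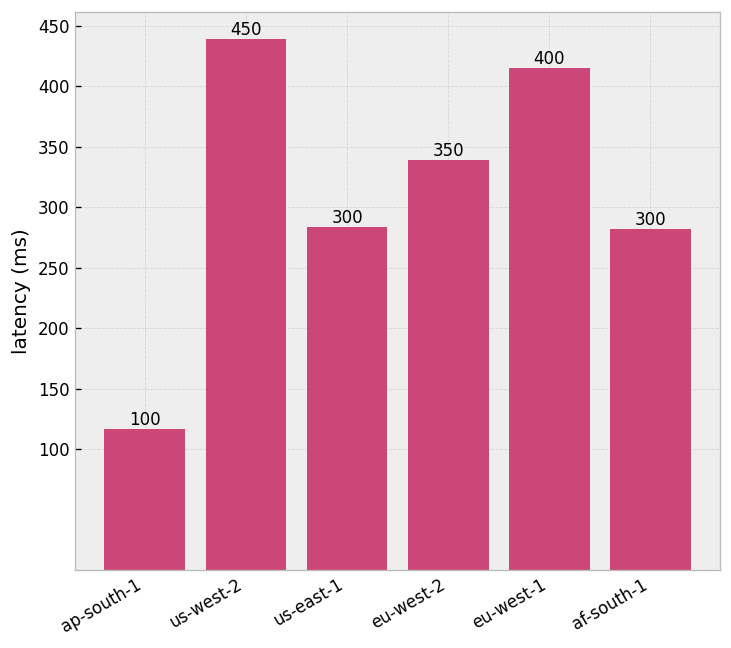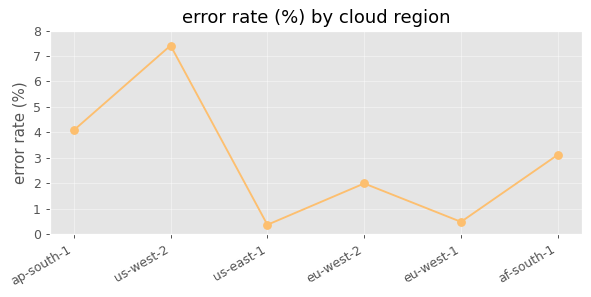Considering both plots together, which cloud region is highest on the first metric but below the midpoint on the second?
Chart 2 median error rate (%) ≈ 3; below-median cloud regions: us-east-1, eu-west-2, eu-west-1. Among those, eu-west-1 has the highest latency (ms) (≈ 400).

eu-west-1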